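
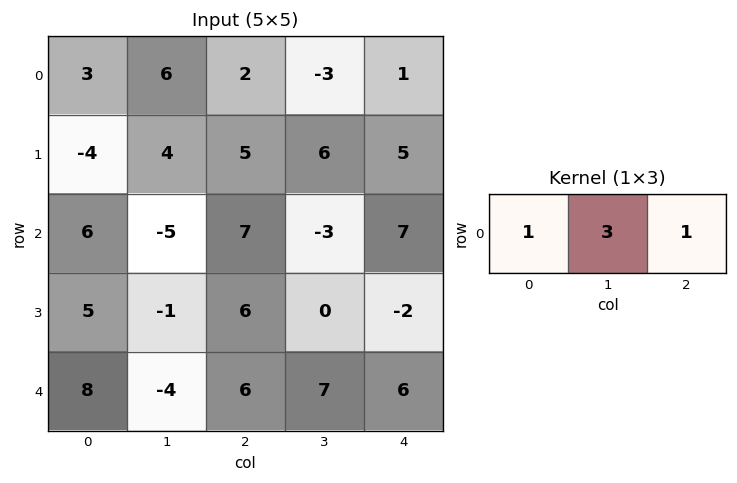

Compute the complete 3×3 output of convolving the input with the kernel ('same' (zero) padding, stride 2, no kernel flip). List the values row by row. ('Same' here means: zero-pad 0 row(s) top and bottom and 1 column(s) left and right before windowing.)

15 9 0
13 13 18
20 21 25

Output[0,0]: The receptive field on the zero-padded input at this output position is [0 3 6]. Elementwise product with the kernel and sum: 0·1 + 3·3 + 6·1.
Output[0,1]: The receptive field on the zero-padded input at this output position is [6 2 -3]. Elementwise product with the kernel and sum: 6·1 + 2·3 + -3·1.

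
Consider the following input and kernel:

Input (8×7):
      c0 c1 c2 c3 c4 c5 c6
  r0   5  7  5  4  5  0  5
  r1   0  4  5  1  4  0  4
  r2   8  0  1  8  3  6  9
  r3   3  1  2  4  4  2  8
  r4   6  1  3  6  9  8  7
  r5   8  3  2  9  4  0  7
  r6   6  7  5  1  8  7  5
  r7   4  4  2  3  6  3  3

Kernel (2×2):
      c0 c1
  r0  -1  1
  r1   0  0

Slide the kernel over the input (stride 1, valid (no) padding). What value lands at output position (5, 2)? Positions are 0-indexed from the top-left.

The receptive field on the input at this output position is [2 9 / 5 1]. Elementwise product with the kernel and sum: 2·-1 + 9·1.

7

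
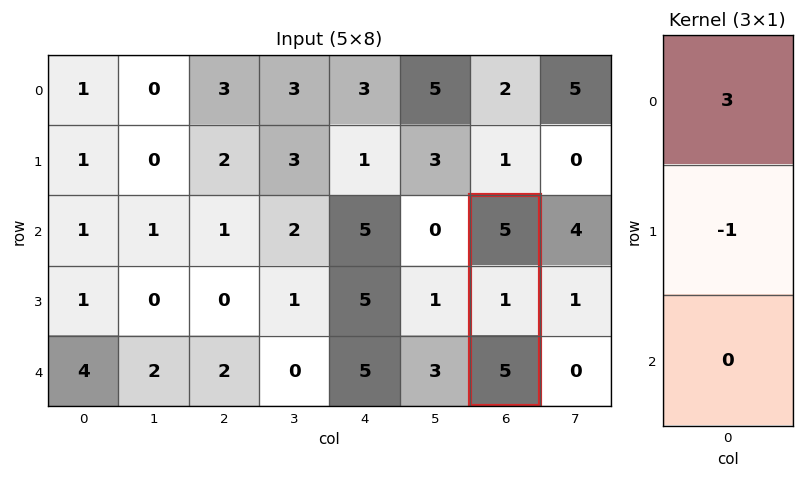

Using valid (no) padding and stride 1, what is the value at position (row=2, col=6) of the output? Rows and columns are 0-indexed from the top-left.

The receptive field on the input at this output position is [5 / 1 / 5]. Elementwise product with the kernel and sum: 5·3 + 1·-1.

14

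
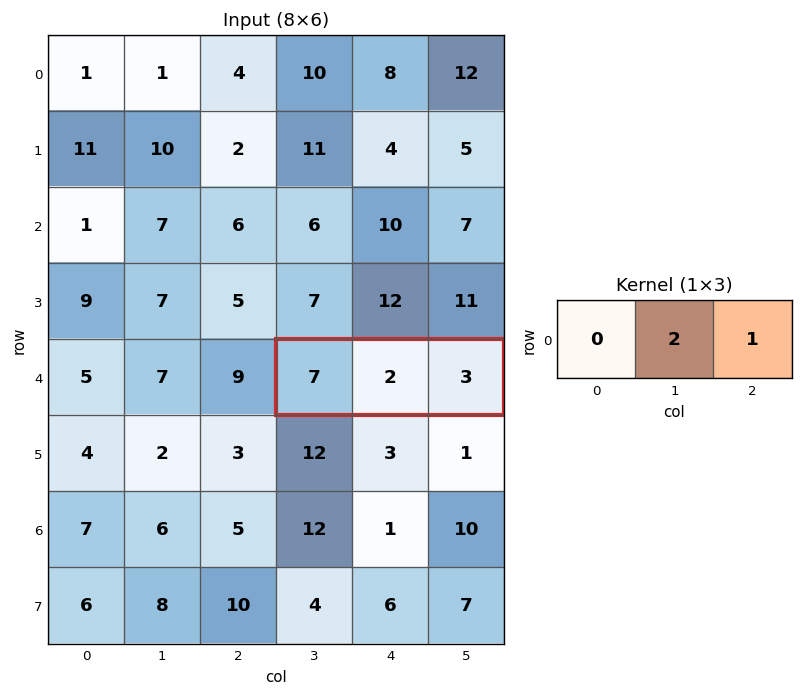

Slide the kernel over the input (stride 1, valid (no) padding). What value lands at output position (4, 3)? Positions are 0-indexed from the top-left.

7

The receptive field on the input at this output position is [7 2 3]. Elementwise product with the kernel and sum: 2·2 + 3·1.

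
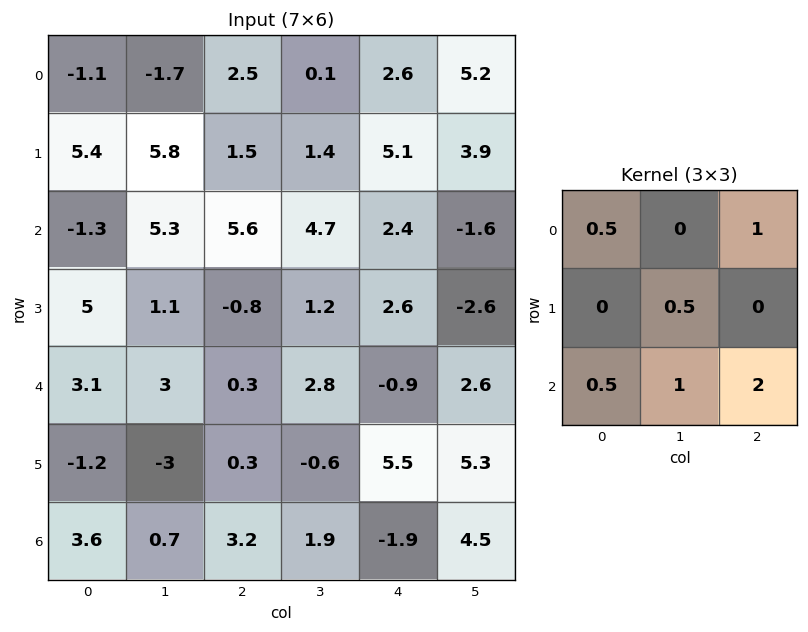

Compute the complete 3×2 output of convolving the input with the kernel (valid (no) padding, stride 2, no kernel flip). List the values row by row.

Output[0,0]: The receptive field on the input at this output position is [-1.1 -1.7 2.5 / 5.4 5.8 1.5 / -1.3 5.3 5.6]. Elementwise product with the kernel and sum: -1.1·0.5 + 2.5·1 + 5.8·0.5 + -1.3·0.5 + 5.3·1 + 5.6·2.
Output[0,1]: The receptive field on the input at this output position is [2.5 0.1 2.6 / 1.5 1.4 5.1 / 5.6 4.7 2.4]. Elementwise product with the kernel and sum: 2.5·0.5 + 2.6·1 + 1.4·0.5 + 5.6·0.5 + 4.7·1 + 2.4·2.

20.7 16.85
10.65 6.95
9.25 -1.35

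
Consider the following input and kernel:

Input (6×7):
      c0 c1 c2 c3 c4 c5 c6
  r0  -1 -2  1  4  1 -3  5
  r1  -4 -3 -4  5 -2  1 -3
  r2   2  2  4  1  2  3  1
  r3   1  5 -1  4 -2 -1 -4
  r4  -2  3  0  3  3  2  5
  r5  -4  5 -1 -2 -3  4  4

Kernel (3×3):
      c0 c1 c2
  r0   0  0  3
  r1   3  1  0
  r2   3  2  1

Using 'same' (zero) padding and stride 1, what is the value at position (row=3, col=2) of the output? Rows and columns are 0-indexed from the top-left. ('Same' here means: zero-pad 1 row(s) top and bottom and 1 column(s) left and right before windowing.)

29

The receptive field on the zero-padded input at this output position is [2 4 1 / 5 -1 4 / 3 0 3]. Elementwise product with the kernel and sum: 1·3 + 5·3 + -1·1 + 3·3 + 0·2 + 3·1.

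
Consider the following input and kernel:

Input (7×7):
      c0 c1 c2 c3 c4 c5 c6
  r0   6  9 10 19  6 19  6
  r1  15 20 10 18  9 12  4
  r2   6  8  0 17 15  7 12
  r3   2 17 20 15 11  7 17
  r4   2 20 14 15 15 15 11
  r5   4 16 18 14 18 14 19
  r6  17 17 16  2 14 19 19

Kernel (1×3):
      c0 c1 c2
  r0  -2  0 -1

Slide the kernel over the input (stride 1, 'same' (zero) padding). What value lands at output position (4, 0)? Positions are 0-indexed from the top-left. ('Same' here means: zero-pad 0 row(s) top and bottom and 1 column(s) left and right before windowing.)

The receptive field on the zero-padded input at this output position is [0 2 20]. Elementwise product with the kernel and sum: 0·-2 + 20·-1.

-20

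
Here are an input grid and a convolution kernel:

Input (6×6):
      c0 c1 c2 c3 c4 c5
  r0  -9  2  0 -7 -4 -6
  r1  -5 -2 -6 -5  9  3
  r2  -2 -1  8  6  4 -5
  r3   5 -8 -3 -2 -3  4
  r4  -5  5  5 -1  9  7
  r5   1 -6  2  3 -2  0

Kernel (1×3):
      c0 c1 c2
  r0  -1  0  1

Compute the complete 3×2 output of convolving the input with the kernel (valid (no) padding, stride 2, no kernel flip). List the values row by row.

9 -4
10 -4
10 4

Output[0,0]: The receptive field on the input at this output position is [-9 2 0]. Elementwise product with the kernel and sum: -9·-1 + 0·1.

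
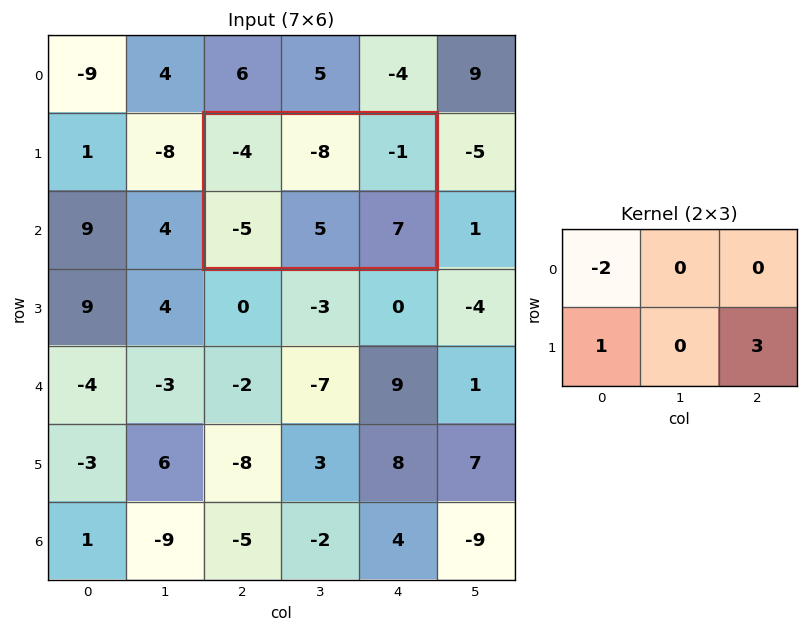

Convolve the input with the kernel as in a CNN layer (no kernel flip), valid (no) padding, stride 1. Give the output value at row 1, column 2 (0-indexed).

24

The receptive field on the input at this output position is [-4 -8 -1 / -5 5 7]. Elementwise product with the kernel and sum: -4·-2 + -5·1 + 7·3.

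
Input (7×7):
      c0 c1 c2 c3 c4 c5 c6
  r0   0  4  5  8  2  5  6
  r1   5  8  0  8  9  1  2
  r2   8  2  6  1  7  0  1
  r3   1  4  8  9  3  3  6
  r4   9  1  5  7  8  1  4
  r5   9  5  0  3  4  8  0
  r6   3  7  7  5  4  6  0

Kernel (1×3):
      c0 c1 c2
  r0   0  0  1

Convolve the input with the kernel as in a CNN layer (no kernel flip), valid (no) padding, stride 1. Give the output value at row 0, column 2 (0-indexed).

2

The receptive field on the input at this output position is [5 8 2]. Elementwise product with the kernel and sum: 2·1.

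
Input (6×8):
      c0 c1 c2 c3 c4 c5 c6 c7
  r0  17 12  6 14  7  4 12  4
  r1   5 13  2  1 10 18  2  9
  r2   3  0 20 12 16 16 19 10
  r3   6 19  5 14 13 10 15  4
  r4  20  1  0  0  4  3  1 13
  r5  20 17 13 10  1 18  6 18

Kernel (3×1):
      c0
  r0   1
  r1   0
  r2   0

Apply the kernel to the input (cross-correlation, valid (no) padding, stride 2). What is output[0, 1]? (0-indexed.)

The receptive field on the input at this output position is [6 / 2 / 20]. Elementwise product with the kernel and sum: 6·1.

6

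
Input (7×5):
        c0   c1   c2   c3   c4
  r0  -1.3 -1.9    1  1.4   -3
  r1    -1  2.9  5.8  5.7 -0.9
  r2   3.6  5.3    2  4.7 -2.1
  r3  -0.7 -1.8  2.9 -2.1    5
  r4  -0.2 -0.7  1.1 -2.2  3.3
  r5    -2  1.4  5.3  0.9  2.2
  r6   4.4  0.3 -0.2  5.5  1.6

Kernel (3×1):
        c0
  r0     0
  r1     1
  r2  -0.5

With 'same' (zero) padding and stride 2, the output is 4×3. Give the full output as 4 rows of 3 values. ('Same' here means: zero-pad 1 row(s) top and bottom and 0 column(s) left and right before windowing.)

-0.8 -1.9 -2.55
3.95 0.55 -4.6
0.8 -1.55 2.2
4.4 -0.2 1.6

Output[0,0]: The receptive field on the zero-padded input at this output position is [0 / -1.3 / -1]. Elementwise product with the kernel and sum: -1.3·1 + -1·-0.5.
Output[0,1]: The receptive field on the zero-padded input at this output position is [0 / 1 / 5.8]. Elementwise product with the kernel and sum: 1·1 + 5.8·-0.5.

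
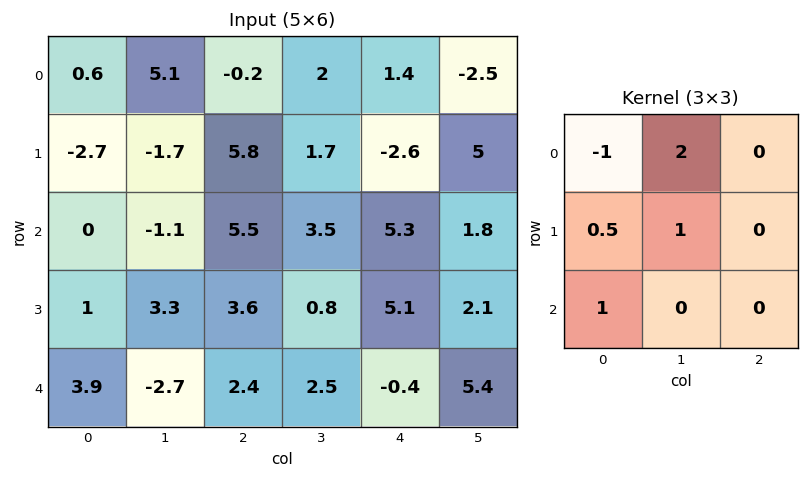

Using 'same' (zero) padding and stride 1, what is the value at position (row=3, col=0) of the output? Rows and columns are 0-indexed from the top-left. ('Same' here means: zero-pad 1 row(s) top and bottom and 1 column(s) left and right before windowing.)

1

The receptive field on the zero-padded input at this output position is [0 0 -1.1 / 0 1 3.3 / 0 3.9 -2.7]. Elementwise product with the kernel and sum: 0·-1 + 0·2 + 0·0.5 + 1·1 + 0·1.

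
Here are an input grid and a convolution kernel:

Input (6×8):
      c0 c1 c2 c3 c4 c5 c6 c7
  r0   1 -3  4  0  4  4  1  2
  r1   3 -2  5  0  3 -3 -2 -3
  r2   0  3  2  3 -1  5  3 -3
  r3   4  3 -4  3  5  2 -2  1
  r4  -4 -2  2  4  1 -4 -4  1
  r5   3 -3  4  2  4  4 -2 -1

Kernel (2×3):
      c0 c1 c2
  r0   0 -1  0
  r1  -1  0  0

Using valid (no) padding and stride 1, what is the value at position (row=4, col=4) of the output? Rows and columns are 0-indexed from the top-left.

The receptive field on the input at this output position is [1 -4 -4 / 4 4 -2]. Elementwise product with the kernel and sum: -4·-1 + 4·-1.

0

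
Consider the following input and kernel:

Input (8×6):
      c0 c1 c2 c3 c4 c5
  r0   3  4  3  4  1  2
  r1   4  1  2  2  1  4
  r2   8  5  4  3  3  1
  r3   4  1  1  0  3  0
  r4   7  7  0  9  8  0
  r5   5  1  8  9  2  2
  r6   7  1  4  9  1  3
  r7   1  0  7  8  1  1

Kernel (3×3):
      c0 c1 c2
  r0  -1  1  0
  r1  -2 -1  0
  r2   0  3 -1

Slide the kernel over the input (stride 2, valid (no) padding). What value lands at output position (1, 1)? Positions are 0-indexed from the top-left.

The receptive field on the input at this output position is [4 3 3 / 1 0 3 / 0 9 8]. Elementwise product with the kernel and sum: 4·-1 + 3·1 + 1·-2 + 0·-1 + 9·3 + 8·-1.

16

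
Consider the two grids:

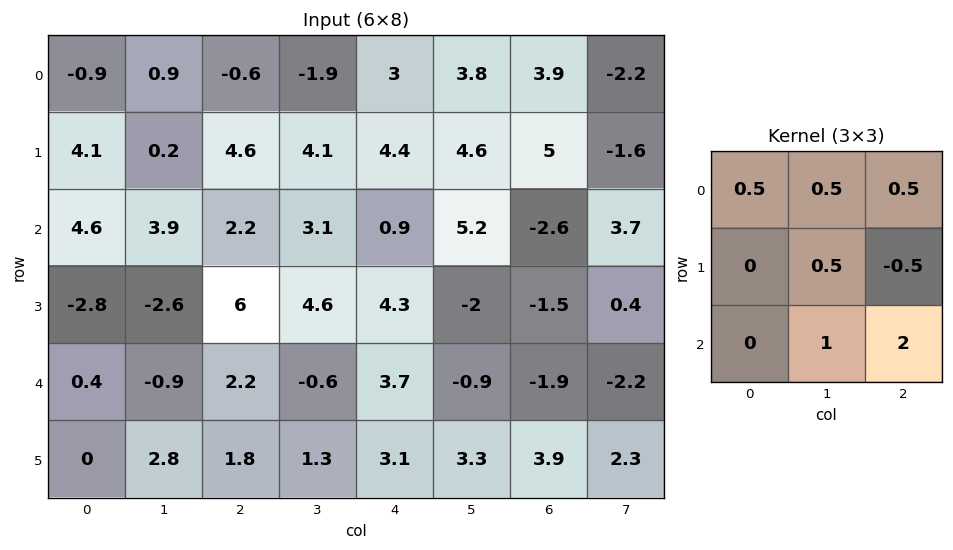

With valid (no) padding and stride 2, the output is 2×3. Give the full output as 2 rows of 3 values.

Output[0,0]: The receptive field on the input at this output position is [-0.9 0.9 -0.6 / 4.1 0.2 4.6 / 4.6 3.9 2.2]. Elementwise product with the kernel and sum: -0.9·0.5 + 0.9·0.5 + -0.6·0.5 + 0.2·0.5 + 4.6·-0.5 + 3.9·1 + 2.2·2.
Output[0,1]: The receptive field on the input at this output position is [-0.6 -1.9 3 / 4.6 4.1 4.4 / 2.2 3.1 0.9]. Elementwise product with the kernel and sum: -0.6·0.5 + -1.9·0.5 + 3·0.5 + 4.1·0.5 + 4.4·-0.5 + 3.1·1 + 0.9·2.

5.8 5 5.15
4.55 10.05 -3.2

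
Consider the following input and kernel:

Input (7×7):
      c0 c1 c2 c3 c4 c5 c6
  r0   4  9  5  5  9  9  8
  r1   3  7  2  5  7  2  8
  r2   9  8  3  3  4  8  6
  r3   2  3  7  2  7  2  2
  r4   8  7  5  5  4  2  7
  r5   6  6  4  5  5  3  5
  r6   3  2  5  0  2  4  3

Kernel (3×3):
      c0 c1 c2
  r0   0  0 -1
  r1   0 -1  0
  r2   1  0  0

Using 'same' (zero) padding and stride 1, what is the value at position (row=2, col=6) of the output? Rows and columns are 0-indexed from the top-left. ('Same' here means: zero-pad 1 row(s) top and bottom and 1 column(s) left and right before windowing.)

The receptive field on the zero-padded input at this output position is [2 8 0 / 8 6 0 / 2 2 0]. Elementwise product with the kernel and sum: 0·-1 + 6·-1 + 2·1.

-4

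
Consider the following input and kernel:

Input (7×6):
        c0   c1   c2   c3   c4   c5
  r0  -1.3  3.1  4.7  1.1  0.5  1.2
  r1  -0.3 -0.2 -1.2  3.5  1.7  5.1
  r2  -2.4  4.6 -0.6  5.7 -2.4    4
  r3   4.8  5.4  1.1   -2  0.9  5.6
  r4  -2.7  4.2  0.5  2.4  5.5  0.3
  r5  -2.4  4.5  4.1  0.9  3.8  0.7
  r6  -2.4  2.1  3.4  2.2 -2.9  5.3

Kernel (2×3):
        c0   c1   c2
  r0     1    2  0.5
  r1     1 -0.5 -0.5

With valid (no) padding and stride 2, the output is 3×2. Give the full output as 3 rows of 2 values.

7.65 3.35
8.05 11.25
-0.75 9.8

Output[0,0]: The receptive field on the input at this output position is [-1.3 3.1 4.7 / -0.3 -0.2 -1.2]. Elementwise product with the kernel and sum: -1.3·1 + 3.1·2 + 4.7·0.5 + -0.3·1 + -0.2·-0.5 + -1.2·-0.5.
Output[0,1]: The receptive field on the input at this output position is [4.7 1.1 0.5 / -1.2 3.5 1.7]. Elementwise product with the kernel and sum: 4.7·1 + 1.1·2 + 0.5·0.5 + -1.2·1 + 3.5·-0.5 + 1.7·-0.5.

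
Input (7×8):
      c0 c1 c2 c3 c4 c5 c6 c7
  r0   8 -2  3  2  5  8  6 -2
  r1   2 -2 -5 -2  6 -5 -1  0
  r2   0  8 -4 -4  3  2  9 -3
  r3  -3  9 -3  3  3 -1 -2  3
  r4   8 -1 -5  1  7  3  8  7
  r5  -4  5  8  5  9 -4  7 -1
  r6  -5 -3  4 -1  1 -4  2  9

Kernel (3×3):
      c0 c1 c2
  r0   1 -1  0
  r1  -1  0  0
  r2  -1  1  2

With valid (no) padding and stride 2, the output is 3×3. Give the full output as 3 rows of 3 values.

8 12 8
-24 23 10
23 -17 -6

Output[0,0]: The receptive field on the input at this output position is [8 -2 3 / 2 -2 -5 / 0 8 -4]. Elementwise product with the kernel and sum: 8·1 + -2·-1 + 2·-1 + 0·-1 + 8·1 + -4·2.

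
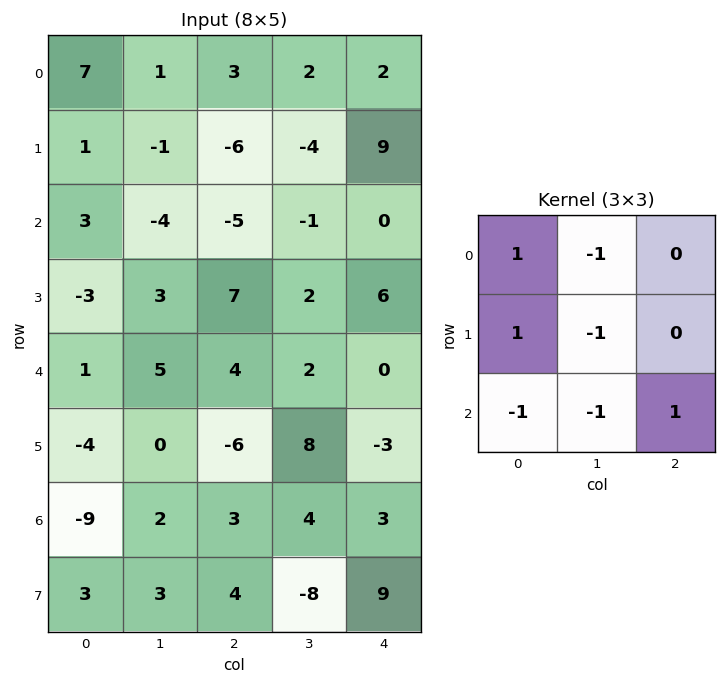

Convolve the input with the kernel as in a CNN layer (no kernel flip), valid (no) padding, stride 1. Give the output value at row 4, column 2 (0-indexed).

-16

The receptive field on the input at this output position is [4 2 0 / -6 8 -3 / 3 4 3]. Elementwise product with the kernel and sum: 4·1 + 2·-1 + -6·1 + 8·-1 + 3·-1 + 4·-1 + 3·1.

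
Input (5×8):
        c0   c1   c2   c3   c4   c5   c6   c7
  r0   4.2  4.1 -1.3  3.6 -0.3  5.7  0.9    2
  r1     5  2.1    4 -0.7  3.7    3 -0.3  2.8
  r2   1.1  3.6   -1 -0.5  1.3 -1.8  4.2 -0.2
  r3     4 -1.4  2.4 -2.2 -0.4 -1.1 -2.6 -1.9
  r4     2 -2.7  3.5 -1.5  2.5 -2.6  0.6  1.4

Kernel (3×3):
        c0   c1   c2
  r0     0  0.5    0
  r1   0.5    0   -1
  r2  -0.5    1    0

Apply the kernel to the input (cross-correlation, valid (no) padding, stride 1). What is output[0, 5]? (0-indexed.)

4.25

The receptive field on the input at this output position is [5.7 0.9 2 / 3 -0.3 2.8 / -1.8 4.2 -0.2]. Elementwise product with the kernel and sum: 0.9·0.5 + 3·0.5 + 2.8·-1 + -1.8·-0.5 + 4.2·1.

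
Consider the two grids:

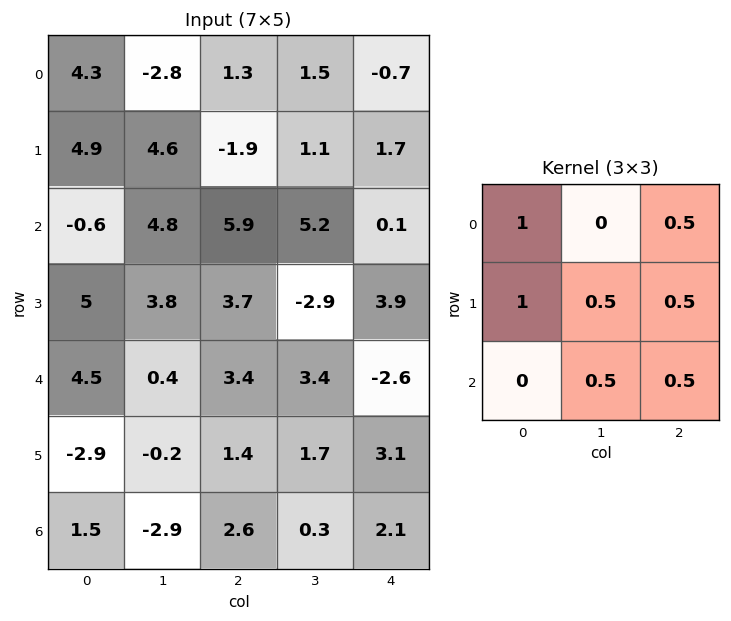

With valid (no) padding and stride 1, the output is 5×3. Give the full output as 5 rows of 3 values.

Output[0,0]: The receptive field on the input at this output position is [4.3 -2.8 1.3 / 4.9 4.6 -1.9 / -0.6 4.8 5.9]. Elementwise product with the kernel and sum: 4.3·1 + 1.3·0.5 + 4.9·1 + 4.6·0.5 + -1.9·0.5 + 4.8·0.5 + 5.9·0.5.

16.55 7.7 3.1
12.45 15.9 8
13 15 10.55
13.85 7.7 11.85
3.75 4.9 7.1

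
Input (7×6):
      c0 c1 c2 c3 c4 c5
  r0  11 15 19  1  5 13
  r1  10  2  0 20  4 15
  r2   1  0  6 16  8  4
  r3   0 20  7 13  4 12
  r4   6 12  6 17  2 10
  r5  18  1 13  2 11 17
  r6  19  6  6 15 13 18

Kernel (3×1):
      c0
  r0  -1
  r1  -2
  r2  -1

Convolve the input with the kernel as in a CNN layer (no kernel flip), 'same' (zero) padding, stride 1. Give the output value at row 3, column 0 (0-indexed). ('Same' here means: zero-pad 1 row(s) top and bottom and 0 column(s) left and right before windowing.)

The receptive field on the zero-padded input at this output position is [1 / 0 / 6]. Elementwise product with the kernel and sum: 1·-1 + 0·-2 + 6·-1.

-7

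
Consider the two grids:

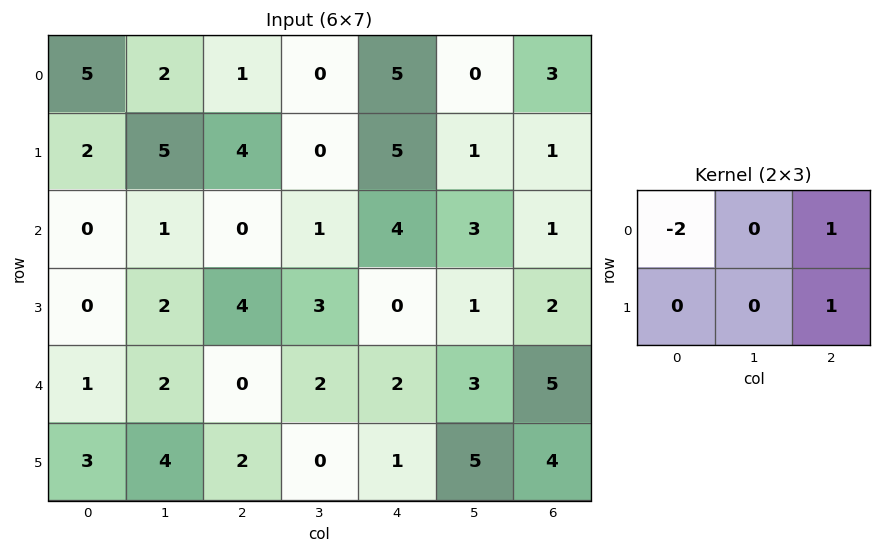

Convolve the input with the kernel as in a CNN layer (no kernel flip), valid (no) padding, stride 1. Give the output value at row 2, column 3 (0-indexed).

The receptive field on the input at this output position is [1 4 3 / 3 0 1]. Elementwise product with the kernel and sum: 1·-2 + 3·1 + 1·1.

2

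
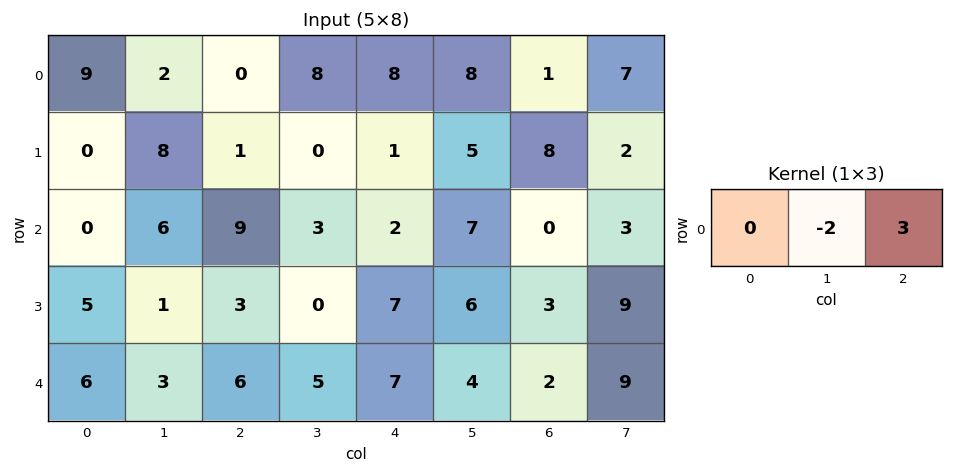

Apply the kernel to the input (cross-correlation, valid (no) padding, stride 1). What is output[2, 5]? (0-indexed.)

9

The receptive field on the input at this output position is [7 0 3]. Elementwise product with the kernel and sum: 0·-2 + 3·3.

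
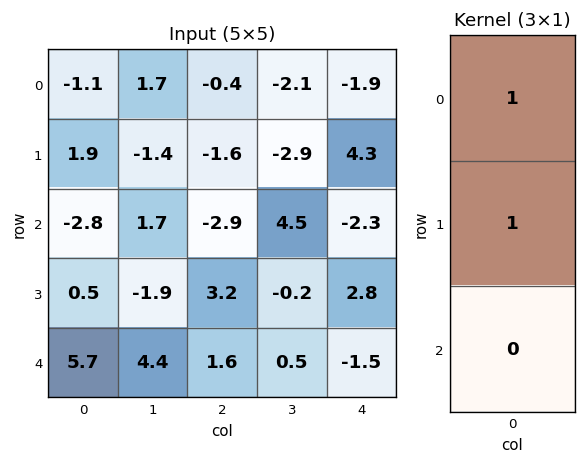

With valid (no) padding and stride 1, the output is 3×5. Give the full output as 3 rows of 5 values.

Output[0,0]: The receptive field on the input at this output position is [-1.1 / 1.9 / -2.8]. Elementwise product with the kernel and sum: -1.1·1 + 1.9·1.
Output[0,1]: The receptive field on the input at this output position is [1.7 / -1.4 / 1.7]. Elementwise product with the kernel and sum: 1.7·1 + -1.4·1.

0.8 0.3 -2 -5 2.4
-0.9 0.3 -4.5 1.6 2
-2.3 -0.2 0.3 4.3 0.5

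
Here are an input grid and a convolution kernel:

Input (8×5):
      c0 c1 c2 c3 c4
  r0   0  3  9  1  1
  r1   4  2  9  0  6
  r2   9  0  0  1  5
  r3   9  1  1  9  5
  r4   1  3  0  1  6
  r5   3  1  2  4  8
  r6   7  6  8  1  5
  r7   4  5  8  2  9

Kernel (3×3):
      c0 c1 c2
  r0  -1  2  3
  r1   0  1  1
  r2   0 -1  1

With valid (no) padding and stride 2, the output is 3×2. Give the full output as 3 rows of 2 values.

44 6
-10 36
10 36

Output[0,0]: The receptive field on the input at this output position is [0 3 9 / 4 2 9 / 9 0 0]. Elementwise product with the kernel and sum: 0·-1 + 3·2 + 9·3 + 2·1 + 9·1 + 0·-1 + 0·1.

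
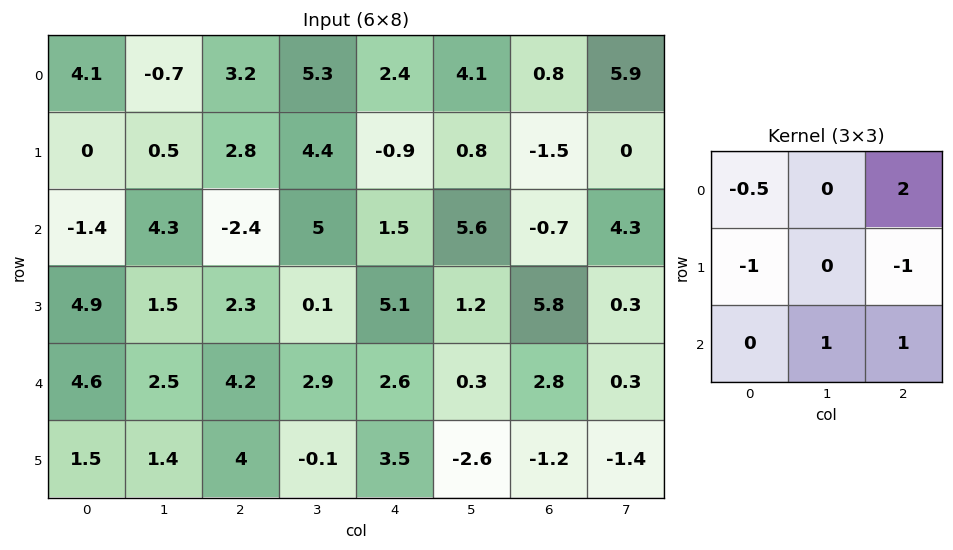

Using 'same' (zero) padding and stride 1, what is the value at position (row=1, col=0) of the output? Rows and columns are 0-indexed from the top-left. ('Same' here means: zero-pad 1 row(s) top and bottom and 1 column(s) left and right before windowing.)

1

The receptive field on the zero-padded input at this output position is [0 4.1 -0.7 / 0 0 0.5 / 0 -1.4 4.3]. Elementwise product with the kernel and sum: 0·-0.5 + -0.7·2 + 0·-1 + 0.5·-1 + -1.4·1 + 4.3·1.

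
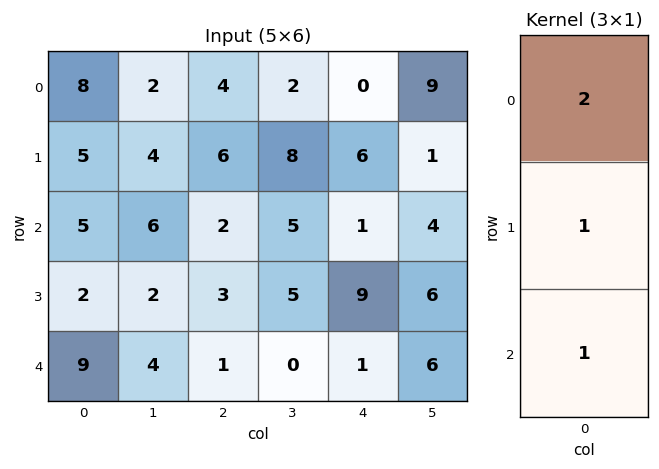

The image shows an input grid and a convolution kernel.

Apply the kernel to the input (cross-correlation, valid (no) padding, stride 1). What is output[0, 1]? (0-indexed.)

The receptive field on the input at this output position is [2 / 4 / 6]. Elementwise product with the kernel and sum: 2·2 + 4·1 + 6·1.

14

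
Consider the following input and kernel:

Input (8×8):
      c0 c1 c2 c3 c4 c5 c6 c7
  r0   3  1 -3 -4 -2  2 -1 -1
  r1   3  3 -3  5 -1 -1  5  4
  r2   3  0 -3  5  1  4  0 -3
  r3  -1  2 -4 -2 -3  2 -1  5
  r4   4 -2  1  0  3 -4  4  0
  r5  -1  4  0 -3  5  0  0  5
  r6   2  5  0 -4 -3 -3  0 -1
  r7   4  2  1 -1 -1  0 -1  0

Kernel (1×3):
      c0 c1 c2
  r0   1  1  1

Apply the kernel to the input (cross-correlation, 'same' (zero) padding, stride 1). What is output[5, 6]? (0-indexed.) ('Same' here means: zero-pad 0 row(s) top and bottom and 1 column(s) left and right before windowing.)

5

The receptive field on the zero-padded input at this output position is [0 0 5]. Elementwise product with the kernel and sum: 0·1 + 0·1 + 5·1.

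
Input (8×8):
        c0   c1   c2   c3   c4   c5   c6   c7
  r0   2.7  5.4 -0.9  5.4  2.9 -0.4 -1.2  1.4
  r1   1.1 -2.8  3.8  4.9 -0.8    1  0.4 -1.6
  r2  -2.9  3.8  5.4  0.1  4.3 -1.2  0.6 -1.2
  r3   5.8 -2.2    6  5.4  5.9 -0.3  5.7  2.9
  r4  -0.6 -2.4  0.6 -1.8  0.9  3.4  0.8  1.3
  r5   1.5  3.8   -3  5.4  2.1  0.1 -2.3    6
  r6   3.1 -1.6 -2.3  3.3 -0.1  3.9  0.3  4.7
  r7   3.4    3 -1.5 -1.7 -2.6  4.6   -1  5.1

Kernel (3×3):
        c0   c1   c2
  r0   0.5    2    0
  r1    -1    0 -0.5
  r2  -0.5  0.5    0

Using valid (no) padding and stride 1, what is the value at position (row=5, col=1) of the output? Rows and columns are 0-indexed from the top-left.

The receptive field on the input at this output position is [3.8 -3 5.4 / -1.6 -2.3 3.3 / 3 -1.5 -1.7]. Elementwise product with the kernel and sum: 3.8·0.5 + -3·2 + -1.6·-1 + 3.3·-0.5 + 3·-0.5 + -1.5·0.5.

-6.4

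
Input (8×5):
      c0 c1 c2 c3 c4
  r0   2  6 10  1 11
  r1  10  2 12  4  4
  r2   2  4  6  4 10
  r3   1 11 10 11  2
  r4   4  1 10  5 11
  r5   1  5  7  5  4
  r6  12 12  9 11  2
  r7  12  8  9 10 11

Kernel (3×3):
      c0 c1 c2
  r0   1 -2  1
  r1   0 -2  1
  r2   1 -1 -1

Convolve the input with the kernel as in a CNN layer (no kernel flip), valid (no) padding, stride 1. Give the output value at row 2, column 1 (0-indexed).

The receptive field on the input at this output position is [4 6 4 / 11 10 11 / 1 10 5]. Elementwise product with the kernel and sum: 4·1 + 6·-2 + 4·1 + 10·-2 + 11·1 + 1·1 + 10·-1 + 5·-1.

-27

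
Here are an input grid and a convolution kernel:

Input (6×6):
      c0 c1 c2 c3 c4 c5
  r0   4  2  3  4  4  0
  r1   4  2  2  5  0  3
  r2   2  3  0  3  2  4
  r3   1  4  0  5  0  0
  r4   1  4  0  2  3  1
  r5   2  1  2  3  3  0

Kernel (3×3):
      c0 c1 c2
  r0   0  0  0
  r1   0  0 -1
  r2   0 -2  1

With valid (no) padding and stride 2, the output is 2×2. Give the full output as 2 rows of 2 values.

Output[0,0]: The receptive field on the input at this output position is [4 2 3 / 4 2 2 / 2 3 0]. Elementwise product with the kernel and sum: 2·-1 + 3·-2 + 0·1.

-8 -4
-8 -1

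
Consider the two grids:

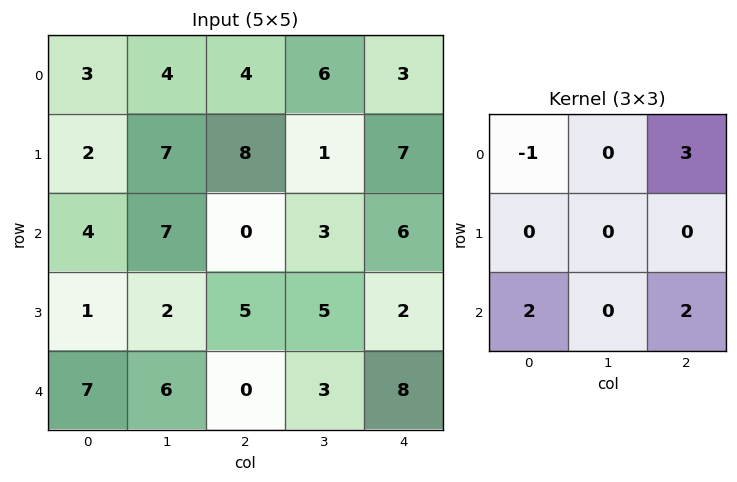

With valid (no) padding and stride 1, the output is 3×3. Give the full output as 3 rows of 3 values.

Output[0,0]: The receptive field on the input at this output position is [3 4 4 / 2 7 8 / 4 7 0]. Elementwise product with the kernel and sum: 3·-1 + 4·3 + 4·2 + 0·2.
Output[0,1]: The receptive field on the input at this output position is [4 4 6 / 7 8 1 / 7 0 3]. Elementwise product with the kernel and sum: 4·-1 + 6·3 + 7·2 + 3·2.

17 34 17
34 10 27
10 20 34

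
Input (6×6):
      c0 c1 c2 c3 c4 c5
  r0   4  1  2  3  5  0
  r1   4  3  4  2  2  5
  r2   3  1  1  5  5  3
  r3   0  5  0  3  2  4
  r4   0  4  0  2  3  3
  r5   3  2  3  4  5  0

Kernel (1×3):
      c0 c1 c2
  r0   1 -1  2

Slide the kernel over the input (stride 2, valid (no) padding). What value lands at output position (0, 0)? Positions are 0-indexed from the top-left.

7

The receptive field on the input at this output position is [4 1 2]. Elementwise product with the kernel and sum: 4·1 + 1·-1 + 2·2.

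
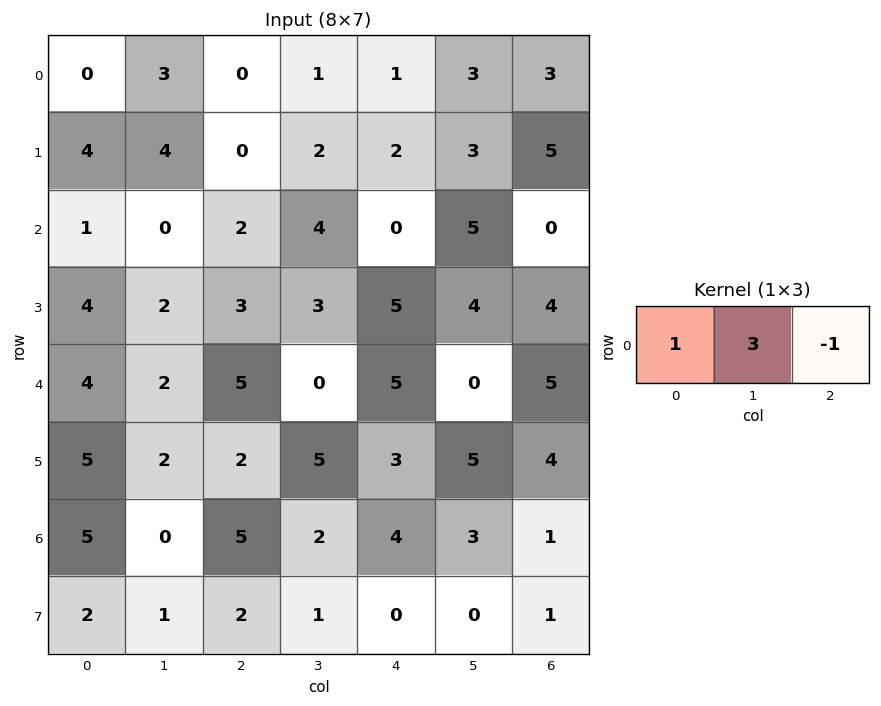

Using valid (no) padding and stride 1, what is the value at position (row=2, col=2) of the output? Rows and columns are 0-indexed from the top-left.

The receptive field on the input at this output position is [2 4 0]. Elementwise product with the kernel and sum: 2·1 + 4·3 + 0·-1.

14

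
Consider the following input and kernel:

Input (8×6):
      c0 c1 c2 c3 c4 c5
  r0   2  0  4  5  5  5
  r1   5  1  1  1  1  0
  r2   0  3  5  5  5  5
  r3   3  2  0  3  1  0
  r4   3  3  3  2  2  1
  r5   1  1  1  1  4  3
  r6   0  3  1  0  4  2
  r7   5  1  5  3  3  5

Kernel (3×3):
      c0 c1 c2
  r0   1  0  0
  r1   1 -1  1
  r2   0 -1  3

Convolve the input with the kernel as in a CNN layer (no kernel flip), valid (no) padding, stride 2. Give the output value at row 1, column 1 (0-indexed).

7

The receptive field on the input at this output position is [5 5 5 / 0 3 1 / 3 2 2]. Elementwise product with the kernel and sum: 5·1 + 0·1 + 3·-1 + 1·1 + 2·-1 + 2·3.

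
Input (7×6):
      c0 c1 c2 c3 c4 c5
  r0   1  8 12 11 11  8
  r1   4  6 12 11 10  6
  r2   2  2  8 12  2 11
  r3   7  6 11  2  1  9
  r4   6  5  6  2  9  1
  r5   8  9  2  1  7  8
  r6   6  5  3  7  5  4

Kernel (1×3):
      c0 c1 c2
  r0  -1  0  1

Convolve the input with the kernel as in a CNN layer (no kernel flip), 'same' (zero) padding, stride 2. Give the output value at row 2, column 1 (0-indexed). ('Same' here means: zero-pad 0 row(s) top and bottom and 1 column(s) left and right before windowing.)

-3

The receptive field on the zero-padded input at this output position is [5 6 2]. Elementwise product with the kernel and sum: 5·-1 + 2·1.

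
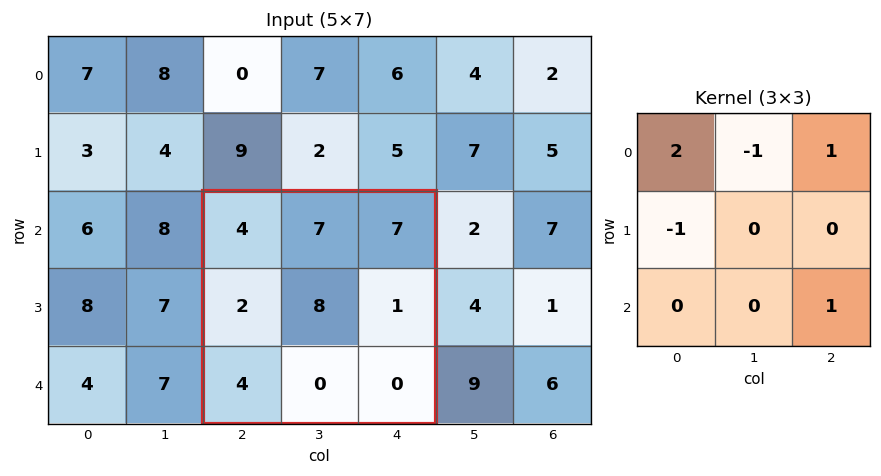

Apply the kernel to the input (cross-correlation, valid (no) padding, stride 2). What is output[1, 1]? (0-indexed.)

6

The receptive field on the input at this output position is [4 7 7 / 2 8 1 / 4 0 0]. Elementwise product with the kernel and sum: 4·2 + 7·-1 + 7·1 + 2·-1 + 0·1.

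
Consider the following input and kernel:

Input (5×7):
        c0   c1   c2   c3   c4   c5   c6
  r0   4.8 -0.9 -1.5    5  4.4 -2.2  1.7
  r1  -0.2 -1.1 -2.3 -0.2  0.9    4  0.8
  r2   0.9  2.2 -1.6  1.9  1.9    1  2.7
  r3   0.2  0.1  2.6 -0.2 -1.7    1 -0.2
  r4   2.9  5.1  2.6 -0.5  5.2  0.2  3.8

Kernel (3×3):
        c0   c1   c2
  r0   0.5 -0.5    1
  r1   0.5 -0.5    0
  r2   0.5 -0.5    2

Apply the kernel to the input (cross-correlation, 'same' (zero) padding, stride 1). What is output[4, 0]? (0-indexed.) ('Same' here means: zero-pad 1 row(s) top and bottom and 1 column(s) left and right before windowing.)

The receptive field on the zero-padded input at this output position is [0 0.2 0.1 / 0 2.9 5.1 / 0 0 0]. Elementwise product with the kernel and sum: 0·0.5 + 0.2·-0.5 + 0.1·1 + 0·0.5 + 2.9·-0.5 + 0·0.5 + 0·-0.5 + 0·2.

-1.45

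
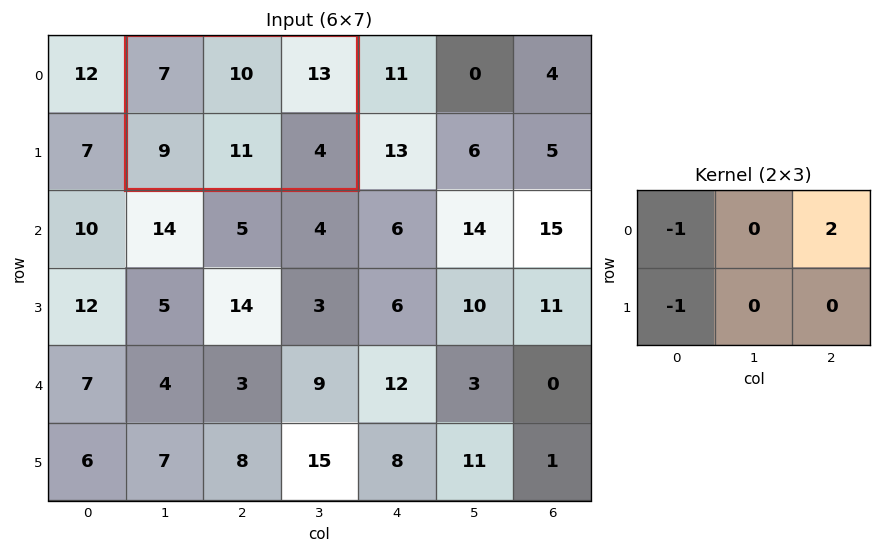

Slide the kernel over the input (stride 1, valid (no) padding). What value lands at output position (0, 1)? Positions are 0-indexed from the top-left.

10

The receptive field on the input at this output position is [7 10 13 / 9 11 4]. Elementwise product with the kernel and sum: 7·-1 + 13·2 + 9·-1.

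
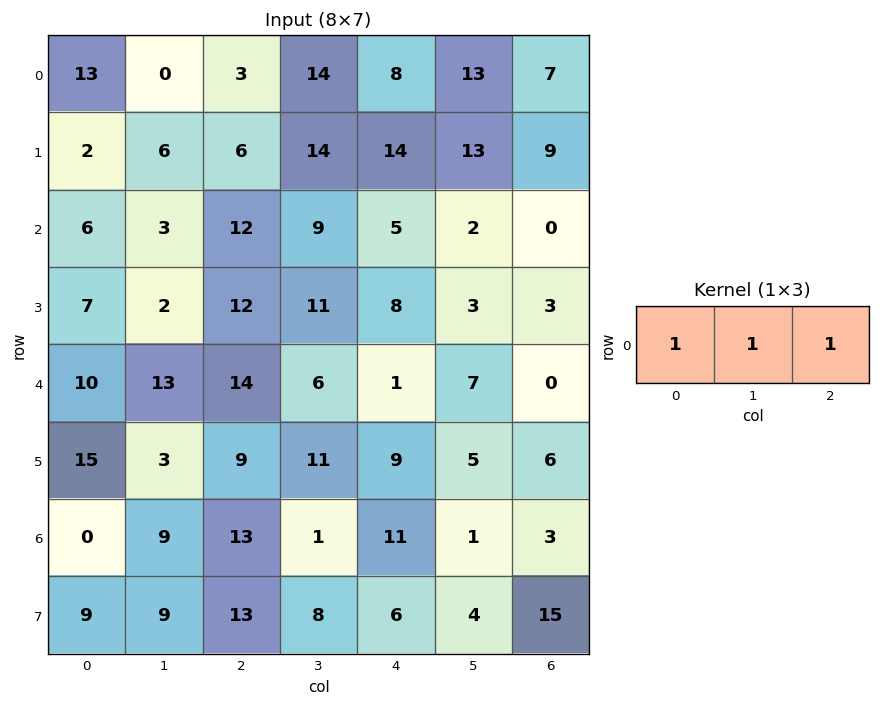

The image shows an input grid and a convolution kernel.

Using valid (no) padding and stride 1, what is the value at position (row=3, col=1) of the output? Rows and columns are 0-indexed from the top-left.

The receptive field on the input at this output position is [2 12 11]. Elementwise product with the kernel and sum: 2·1 + 12·1 + 11·1.

25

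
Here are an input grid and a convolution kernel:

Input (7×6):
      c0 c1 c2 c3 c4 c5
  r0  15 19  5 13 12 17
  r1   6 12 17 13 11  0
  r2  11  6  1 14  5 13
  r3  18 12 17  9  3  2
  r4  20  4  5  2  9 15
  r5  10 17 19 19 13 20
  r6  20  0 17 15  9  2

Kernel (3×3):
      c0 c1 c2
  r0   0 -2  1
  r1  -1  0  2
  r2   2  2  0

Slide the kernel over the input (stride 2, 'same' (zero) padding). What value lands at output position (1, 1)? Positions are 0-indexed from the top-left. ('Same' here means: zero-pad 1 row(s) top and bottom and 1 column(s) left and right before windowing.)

The receptive field on the zero-padded input at this output position is [12 17 13 / 6 1 14 / 12 17 9]. Elementwise product with the kernel and sum: 17·-2 + 13·1 + 6·-1 + 14·2 + 12·2 + 17·2.

59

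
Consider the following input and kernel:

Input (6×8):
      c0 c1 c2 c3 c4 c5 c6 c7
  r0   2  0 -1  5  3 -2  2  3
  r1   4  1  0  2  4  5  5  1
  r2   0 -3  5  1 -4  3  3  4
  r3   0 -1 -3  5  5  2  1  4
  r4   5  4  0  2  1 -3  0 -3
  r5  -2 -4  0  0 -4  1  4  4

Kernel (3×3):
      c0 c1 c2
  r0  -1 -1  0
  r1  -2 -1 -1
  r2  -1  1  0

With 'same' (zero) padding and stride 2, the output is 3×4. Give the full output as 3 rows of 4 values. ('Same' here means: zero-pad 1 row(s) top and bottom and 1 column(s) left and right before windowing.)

2 -5 -9 -1
-1 -3 -7 -24
-11 -2 -16 9

Output[0,0]: The receptive field on the zero-padded input at this output position is [0 0 0 / 0 2 0 / 0 4 1]. Elementwise product with the kernel and sum: 0·-1 + 0·-1 + 0·-2 + 2·-1 + 0·-1 + 0·-1 + 4·1.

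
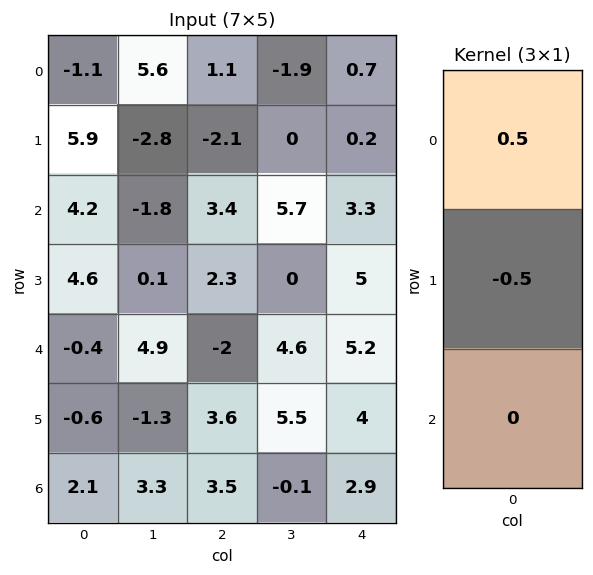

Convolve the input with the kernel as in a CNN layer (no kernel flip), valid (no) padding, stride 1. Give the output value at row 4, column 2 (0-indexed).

The receptive field on the input at this output position is [-2 / 3.6 / 3.5]. Elementwise product with the kernel and sum: -2·0.5 + 3.6·-0.5.

-2.8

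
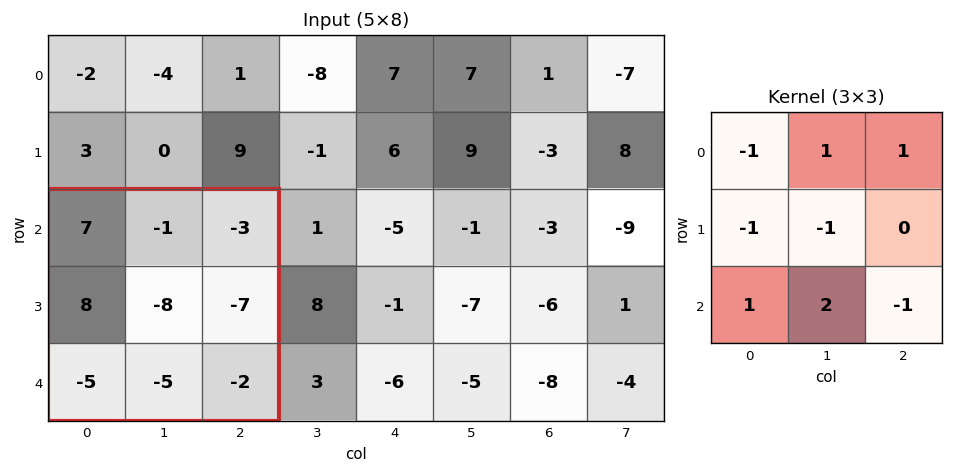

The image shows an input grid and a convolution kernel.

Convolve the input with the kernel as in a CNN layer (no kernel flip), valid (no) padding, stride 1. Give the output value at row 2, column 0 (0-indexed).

The receptive field on the input at this output position is [7 -1 -3 / 8 -8 -7 / -5 -5 -2]. Elementwise product with the kernel and sum: 7·-1 + -1·1 + -3·1 + 8·-1 + -8·-1 + -5·1 + -5·2 + -2·-1.

-24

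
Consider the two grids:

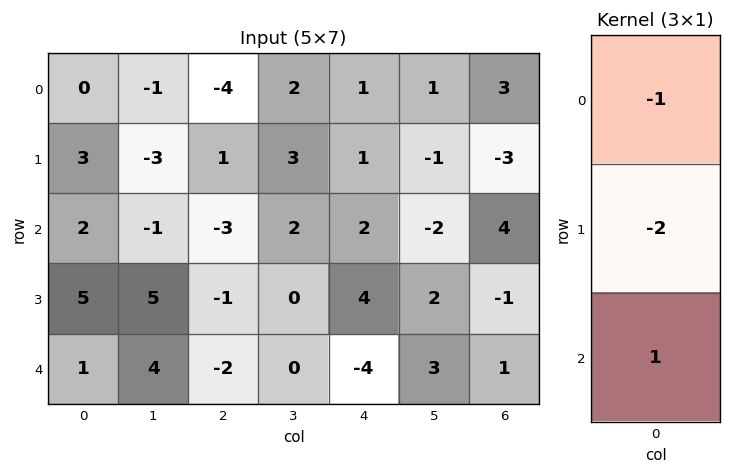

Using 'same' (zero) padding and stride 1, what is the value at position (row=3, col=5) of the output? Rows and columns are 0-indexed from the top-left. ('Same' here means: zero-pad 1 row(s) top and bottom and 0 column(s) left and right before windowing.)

1

The receptive field on the zero-padded input at this output position is [-2 / 2 / 3]. Elementwise product with the kernel and sum: -2·-1 + 2·-2 + 3·1.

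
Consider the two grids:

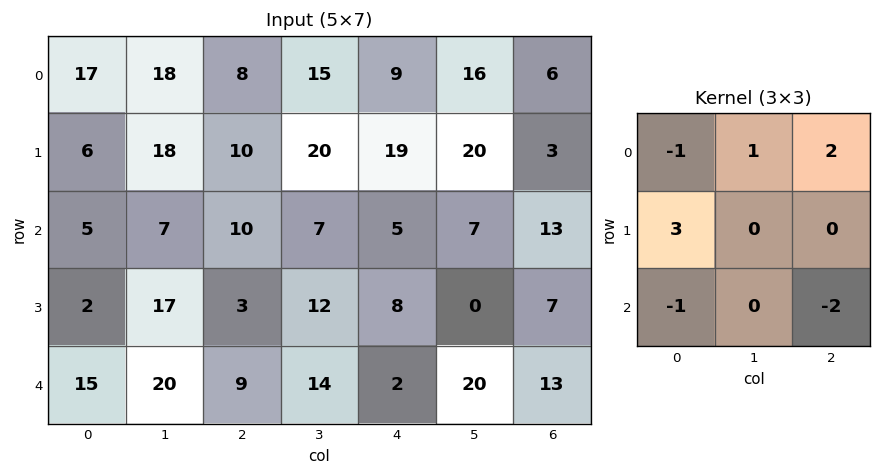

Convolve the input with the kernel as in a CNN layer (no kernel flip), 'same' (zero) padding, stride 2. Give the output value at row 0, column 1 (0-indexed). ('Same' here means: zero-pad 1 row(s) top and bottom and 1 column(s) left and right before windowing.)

-4

The receptive field on the zero-padded input at this output position is [0 0 0 / 18 8 15 / 18 10 20]. Elementwise product with the kernel and sum: 0·-1 + 0·1 + 0·2 + 18·3 + 18·-1 + 20·-2.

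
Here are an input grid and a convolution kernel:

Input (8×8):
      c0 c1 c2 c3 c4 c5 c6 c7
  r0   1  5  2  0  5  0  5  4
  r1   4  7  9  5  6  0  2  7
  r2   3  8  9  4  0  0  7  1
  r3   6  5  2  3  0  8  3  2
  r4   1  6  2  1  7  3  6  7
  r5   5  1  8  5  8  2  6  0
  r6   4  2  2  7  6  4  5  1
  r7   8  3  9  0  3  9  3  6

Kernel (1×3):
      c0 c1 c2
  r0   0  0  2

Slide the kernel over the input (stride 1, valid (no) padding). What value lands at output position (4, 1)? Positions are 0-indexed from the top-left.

The receptive field on the input at this output position is [6 2 1]. Elementwise product with the kernel and sum: 1·2.

2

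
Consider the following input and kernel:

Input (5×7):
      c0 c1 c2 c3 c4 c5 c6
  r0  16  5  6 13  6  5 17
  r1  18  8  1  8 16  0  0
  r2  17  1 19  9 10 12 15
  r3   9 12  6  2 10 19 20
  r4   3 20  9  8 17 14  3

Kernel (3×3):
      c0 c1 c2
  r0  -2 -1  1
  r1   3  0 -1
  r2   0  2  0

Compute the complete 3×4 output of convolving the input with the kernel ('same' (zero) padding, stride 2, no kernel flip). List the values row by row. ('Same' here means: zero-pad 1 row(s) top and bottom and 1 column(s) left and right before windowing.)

Output[0,0]: The receptive field on the zero-padded input at this output position is [0 0 0 / 0 16 5 / 0 18 8]. Elementwise product with the kernel and sum: 0·-2 + 0·-1 + 0·1 + 0·3 + 5·-1 + 18·2.
Output[0,1]: The receptive field on the zero-padded input at this output position is [0 0 0 / 5 6 13 / 8 1 8]. Elementwise product with the kernel and sum: 0·-2 + 0·-1 + 0·1 + 5·3 + 13·-1 + 1·2.

31 4 66 15
7 -3 3 76
-17 24 15 -16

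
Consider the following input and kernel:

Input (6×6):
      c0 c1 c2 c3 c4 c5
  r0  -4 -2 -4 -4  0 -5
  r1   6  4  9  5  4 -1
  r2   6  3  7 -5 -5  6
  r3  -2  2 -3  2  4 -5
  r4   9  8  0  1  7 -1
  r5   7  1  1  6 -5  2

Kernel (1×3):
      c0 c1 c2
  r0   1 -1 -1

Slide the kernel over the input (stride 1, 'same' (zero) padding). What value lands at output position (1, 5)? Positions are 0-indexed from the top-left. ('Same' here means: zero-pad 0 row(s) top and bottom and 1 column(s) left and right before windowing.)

5

The receptive field on the zero-padded input at this output position is [4 -1 0]. Elementwise product with the kernel and sum: 4·1 + -1·-1 + 0·-1.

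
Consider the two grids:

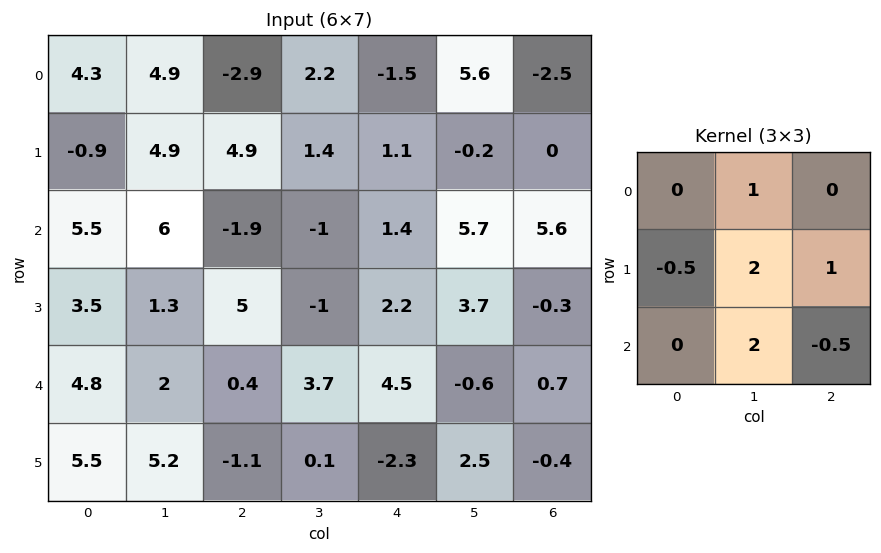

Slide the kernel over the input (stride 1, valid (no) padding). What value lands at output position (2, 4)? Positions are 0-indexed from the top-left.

10.15

The receptive field on the input at this output position is [1.4 5.7 5.6 / 2.2 3.7 -0.3 / 4.5 -0.6 0.7]. Elementwise product with the kernel and sum: 5.7·1 + 2.2·-0.5 + 3.7·2 + -0.3·1 + -0.6·2 + 0.7·-0.5.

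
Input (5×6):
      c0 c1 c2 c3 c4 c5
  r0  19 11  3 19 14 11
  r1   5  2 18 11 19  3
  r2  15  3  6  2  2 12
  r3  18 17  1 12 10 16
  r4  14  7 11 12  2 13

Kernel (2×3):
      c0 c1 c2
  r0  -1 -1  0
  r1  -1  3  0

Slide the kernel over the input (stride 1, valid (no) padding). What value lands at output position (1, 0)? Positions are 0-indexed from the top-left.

-13

The receptive field on the input at this output position is [5 2 18 / 15 3 6]. Elementwise product with the kernel and sum: 5·-1 + 2·-1 + 15·-1 + 3·3.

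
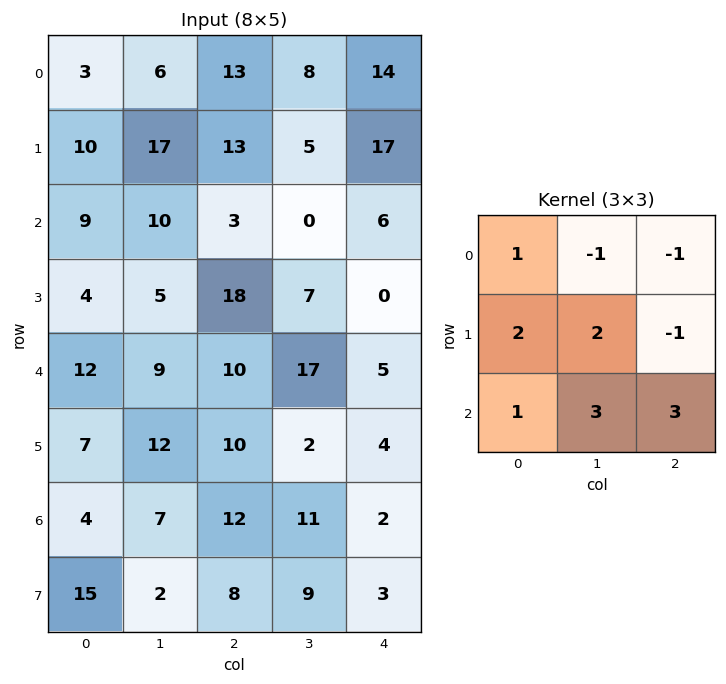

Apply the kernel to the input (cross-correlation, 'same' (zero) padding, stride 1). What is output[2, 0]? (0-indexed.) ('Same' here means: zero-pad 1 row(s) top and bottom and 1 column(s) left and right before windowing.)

The receptive field on the zero-padded input at this output position is [0 10 17 / 0 9 10 / 0 4 5]. Elementwise product with the kernel and sum: 0·1 + 10·-1 + 17·-1 + 0·2 + 9·2 + 10·-1 + 0·1 + 4·3 + 5·3.

8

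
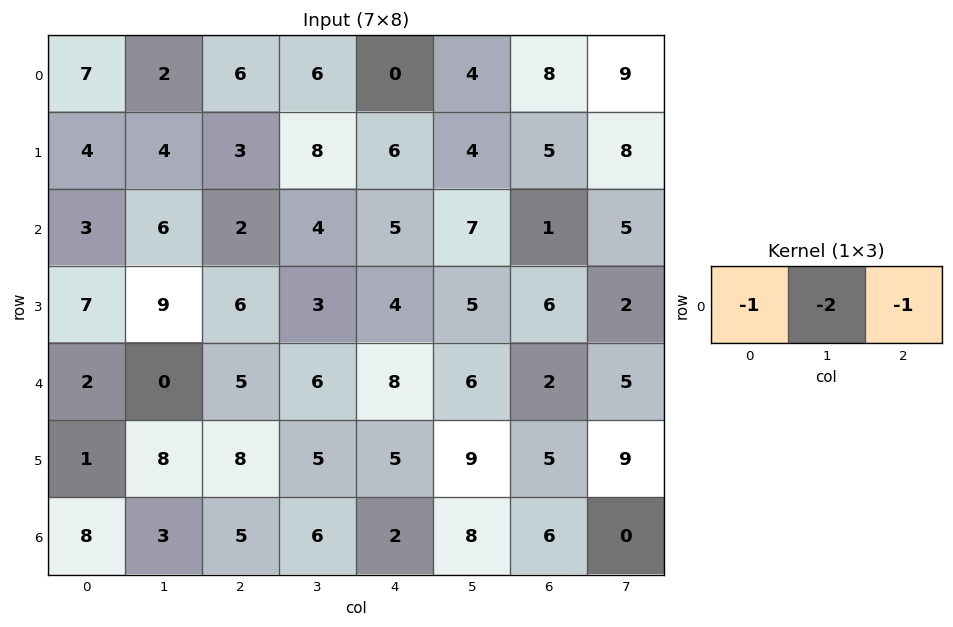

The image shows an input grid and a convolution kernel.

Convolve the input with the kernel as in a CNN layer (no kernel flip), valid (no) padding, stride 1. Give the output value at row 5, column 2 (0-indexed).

The receptive field on the input at this output position is [8 5 5]. Elementwise product with the kernel and sum: 8·-1 + 5·-2 + 5·-1.

-23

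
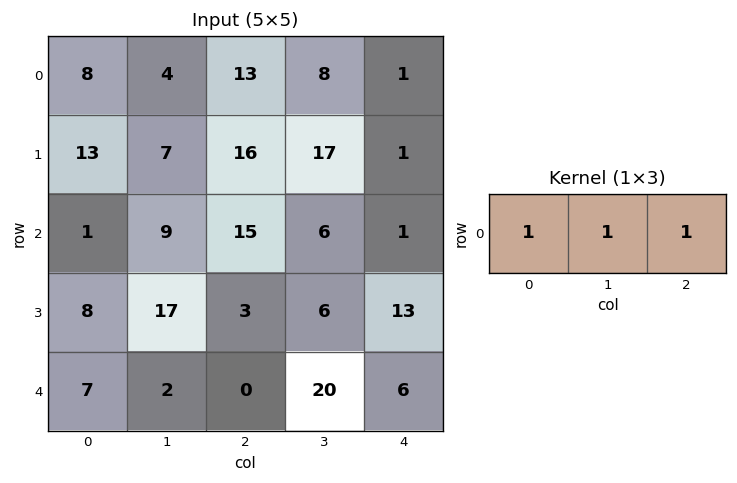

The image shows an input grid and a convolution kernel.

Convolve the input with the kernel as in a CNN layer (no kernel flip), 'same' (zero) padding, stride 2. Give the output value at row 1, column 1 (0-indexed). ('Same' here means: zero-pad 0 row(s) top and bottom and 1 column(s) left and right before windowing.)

30

The receptive field on the zero-padded input at this output position is [9 15 6]. Elementwise product with the kernel and sum: 9·1 + 15·1 + 6·1.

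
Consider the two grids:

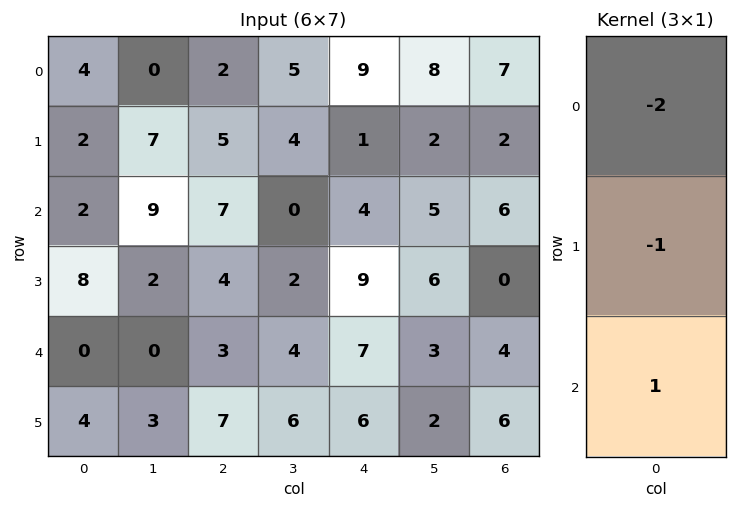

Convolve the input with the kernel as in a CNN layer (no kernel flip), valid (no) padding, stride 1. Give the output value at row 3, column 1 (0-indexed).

-1

The receptive field on the input at this output position is [2 / 0 / 3]. Elementwise product with the kernel and sum: 2·-2 + 0·-1 + 3·1.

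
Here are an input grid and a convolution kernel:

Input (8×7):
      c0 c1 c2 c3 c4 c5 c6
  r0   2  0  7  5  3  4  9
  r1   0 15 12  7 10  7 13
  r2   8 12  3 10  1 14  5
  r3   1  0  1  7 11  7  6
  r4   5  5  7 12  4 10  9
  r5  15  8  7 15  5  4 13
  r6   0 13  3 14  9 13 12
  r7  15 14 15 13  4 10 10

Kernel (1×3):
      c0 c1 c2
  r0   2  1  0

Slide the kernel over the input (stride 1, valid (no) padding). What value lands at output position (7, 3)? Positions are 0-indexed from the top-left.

The receptive field on the input at this output position is [13 4 10]. Elementwise product with the kernel and sum: 13·2 + 4·1.

30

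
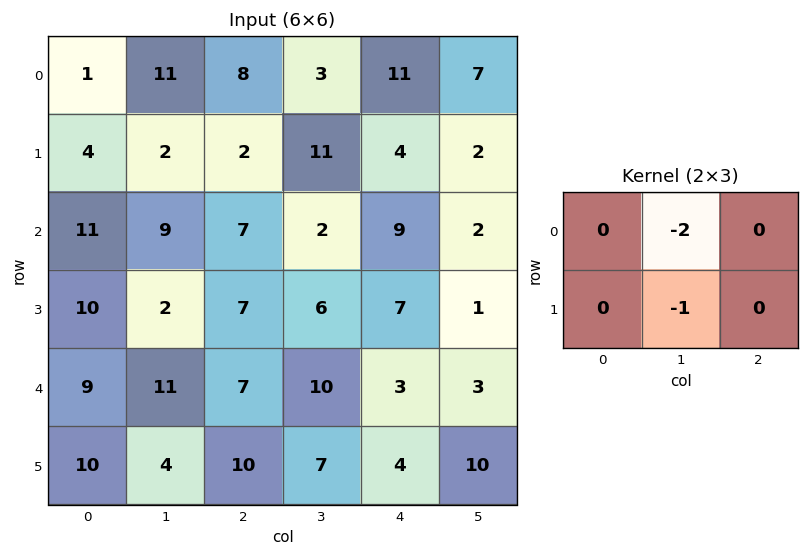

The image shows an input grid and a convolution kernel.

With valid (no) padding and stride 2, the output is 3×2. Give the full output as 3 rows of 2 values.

Output[0,0]: The receptive field on the input at this output position is [1 11 8 / 4 2 2]. Elementwise product with the kernel and sum: 11·-2 + 2·-1.
Output[0,1]: The receptive field on the input at this output position is [8 3 11 / 2 11 4]. Elementwise product with the kernel and sum: 3·-2 + 11·-1.

-24 -17
-20 -10
-26 -27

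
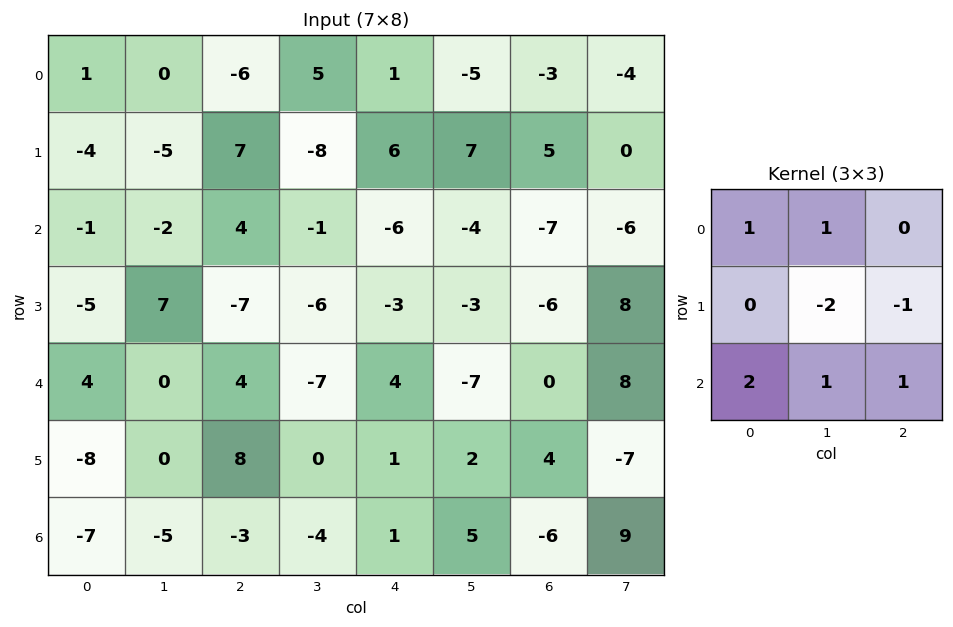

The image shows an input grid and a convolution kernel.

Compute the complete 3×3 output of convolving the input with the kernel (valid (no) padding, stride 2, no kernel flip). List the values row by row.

4 10 -46
2 23 3
-26 -13 -10

Output[0,0]: The receptive field on the input at this output position is [1 0 -6 / -4 -5 7 / -1 -2 4]. Elementwise product with the kernel and sum: 1·1 + 0·1 + -5·-2 + 7·-1 + -1·2 + -2·1 + 4·1.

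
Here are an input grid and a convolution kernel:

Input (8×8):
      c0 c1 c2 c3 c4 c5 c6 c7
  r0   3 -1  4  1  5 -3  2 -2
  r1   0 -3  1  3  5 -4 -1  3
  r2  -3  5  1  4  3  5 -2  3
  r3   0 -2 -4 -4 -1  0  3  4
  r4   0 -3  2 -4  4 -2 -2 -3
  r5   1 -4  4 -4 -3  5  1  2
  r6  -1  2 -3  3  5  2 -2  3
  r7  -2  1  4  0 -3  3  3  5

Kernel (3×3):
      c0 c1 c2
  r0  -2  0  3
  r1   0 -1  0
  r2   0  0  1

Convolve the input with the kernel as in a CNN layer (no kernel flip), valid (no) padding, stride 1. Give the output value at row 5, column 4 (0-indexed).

10

The receptive field on the input at this output position is [-3 5 1 / 5 2 -2 / -3 3 3]. Elementwise product with the kernel and sum: -3·-2 + 1·3 + 2·-1 + 3·1.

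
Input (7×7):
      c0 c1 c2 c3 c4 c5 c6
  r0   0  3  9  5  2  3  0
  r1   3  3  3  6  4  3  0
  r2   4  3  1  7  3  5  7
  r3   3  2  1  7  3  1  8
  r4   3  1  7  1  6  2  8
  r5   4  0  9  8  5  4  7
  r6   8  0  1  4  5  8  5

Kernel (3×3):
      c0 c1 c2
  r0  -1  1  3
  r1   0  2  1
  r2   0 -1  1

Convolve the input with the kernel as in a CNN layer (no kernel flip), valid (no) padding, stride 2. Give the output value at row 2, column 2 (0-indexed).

The receptive field on the input at this output position is [6 2 8 / 5 4 7 / 5 8 5]. Elementwise product with the kernel and sum: 6·-1 + 2·1 + 8·3 + 4·2 + 7·1 + 8·-1 + 5·1.

32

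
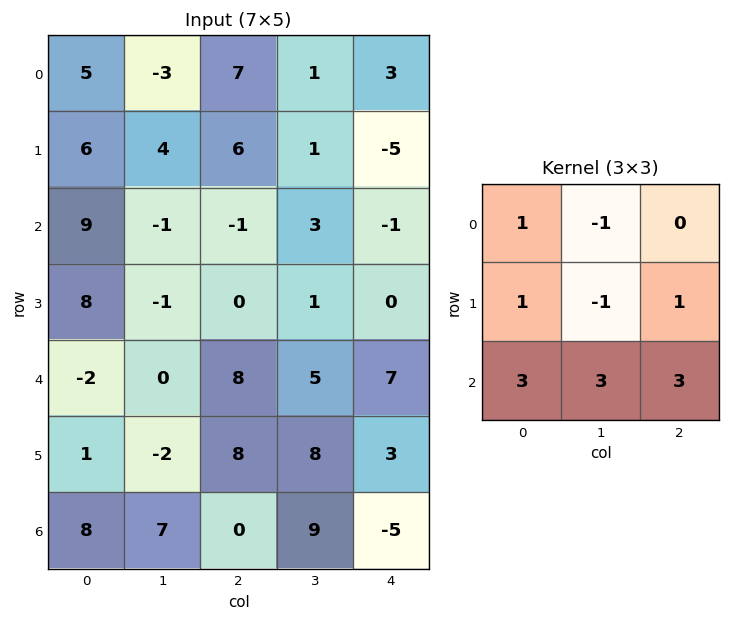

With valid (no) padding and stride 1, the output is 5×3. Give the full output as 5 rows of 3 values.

Output[0,0]: The receptive field on the input at this output position is [5 -3 7 / 6 4 6 / 9 -1 -1]. Elementwise product with the kernel and sum: 5·1 + -3·-1 + 6·1 + 4·-1 + 6·1 + 9·3 + -1·3 + -1·3.
Output[0,1]: The receptive field on the input at this output position is [-3 7 1 / 4 6 1 / -1 -1 3]. Elementwise product with the kernel and sum: -3·1 + 7·-1 + 4·1 + 6·-1 + 1·1 + -1·3 + -1·3 + 3·3.

37 -8 9
32 1 3
37 39 55
36 38 66
54 38 18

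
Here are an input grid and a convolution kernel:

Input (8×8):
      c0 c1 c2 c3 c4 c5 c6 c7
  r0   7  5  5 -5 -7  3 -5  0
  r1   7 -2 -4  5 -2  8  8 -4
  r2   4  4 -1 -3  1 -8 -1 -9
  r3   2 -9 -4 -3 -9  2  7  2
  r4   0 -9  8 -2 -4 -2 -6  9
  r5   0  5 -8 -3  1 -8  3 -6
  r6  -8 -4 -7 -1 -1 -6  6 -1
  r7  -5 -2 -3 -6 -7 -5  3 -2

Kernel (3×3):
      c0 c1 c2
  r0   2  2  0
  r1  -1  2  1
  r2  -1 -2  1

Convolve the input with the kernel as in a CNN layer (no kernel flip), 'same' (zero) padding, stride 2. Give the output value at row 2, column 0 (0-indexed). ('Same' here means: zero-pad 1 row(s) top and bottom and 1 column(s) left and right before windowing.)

0

The receptive field on the zero-padded input at this output position is [0 2 -9 / 0 0 -9 / 0 0 5]. Elementwise product with the kernel and sum: 0·2 + 2·2 + 0·-1 + 0·2 + -9·1 + 0·-1 + 0·-2 + 5·1.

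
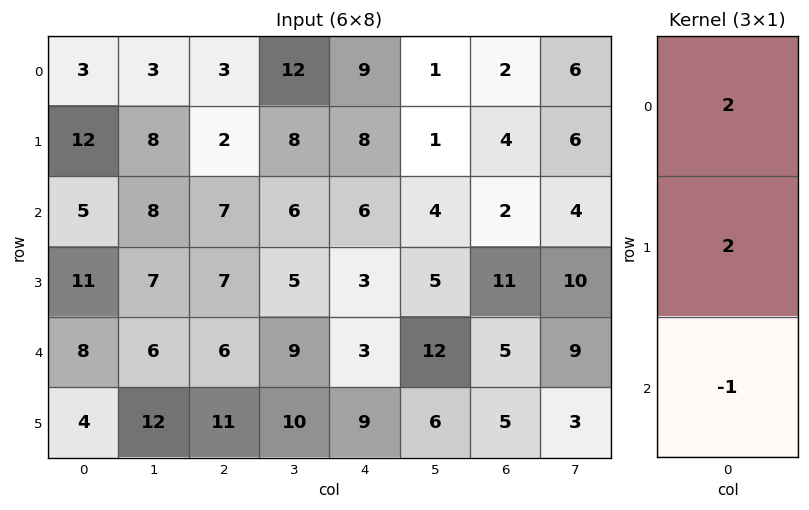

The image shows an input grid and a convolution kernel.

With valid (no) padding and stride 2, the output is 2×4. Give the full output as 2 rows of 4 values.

Output[0,0]: The receptive field on the input at this output position is [3 / 12 / 5]. Elementwise product with the kernel and sum: 3·2 + 12·2 + 5·-1.

25 3 28 10
24 22 15 21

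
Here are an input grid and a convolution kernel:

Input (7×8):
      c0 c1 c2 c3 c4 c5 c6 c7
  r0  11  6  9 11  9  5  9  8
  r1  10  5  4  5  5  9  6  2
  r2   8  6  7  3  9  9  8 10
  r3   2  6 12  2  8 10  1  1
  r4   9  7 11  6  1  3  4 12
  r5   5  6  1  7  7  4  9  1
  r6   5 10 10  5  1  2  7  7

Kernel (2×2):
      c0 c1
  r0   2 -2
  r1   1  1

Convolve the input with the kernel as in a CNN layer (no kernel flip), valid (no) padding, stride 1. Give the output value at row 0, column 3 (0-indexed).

14

The receptive field on the input at this output position is [11 9 / 5 5]. Elementwise product with the kernel and sum: 11·2 + 9·-2 + 5·1 + 5·1.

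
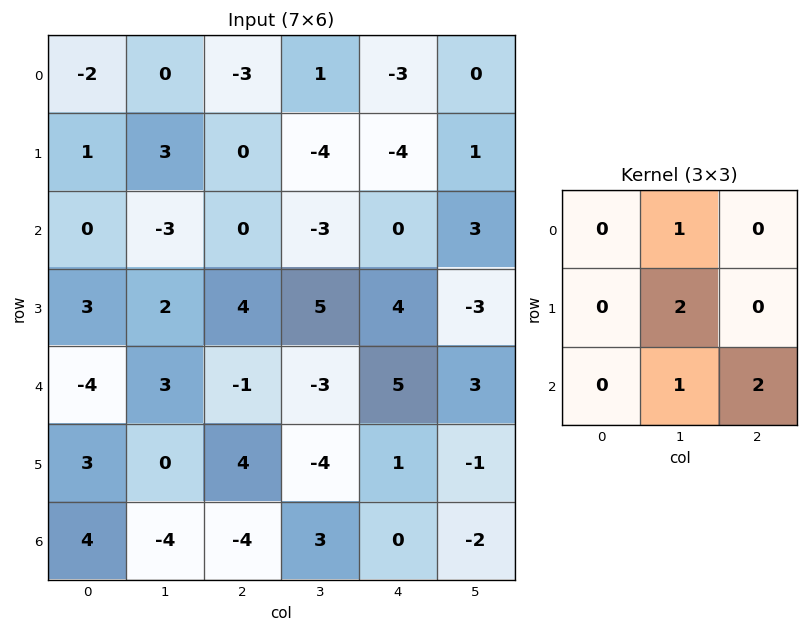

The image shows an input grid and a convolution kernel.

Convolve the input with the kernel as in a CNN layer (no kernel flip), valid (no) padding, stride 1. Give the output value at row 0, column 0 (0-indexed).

The receptive field on the input at this output position is [-2 0 -3 / 1 3 0 / 0 -3 0]. Elementwise product with the kernel and sum: 0·1 + 3·2 + -3·1 + 0·2.

3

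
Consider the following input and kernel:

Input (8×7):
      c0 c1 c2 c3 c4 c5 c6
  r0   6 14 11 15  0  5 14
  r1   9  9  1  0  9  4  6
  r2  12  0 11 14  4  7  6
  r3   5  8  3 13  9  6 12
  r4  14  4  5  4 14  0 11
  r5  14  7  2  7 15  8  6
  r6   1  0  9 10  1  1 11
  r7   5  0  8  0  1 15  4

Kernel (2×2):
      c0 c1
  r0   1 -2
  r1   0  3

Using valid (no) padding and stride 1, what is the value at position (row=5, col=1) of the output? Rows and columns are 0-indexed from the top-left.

30

The receptive field on the input at this output position is [7 2 / 0 9]. Elementwise product with the kernel and sum: 7·1 + 2·-2 + 9·3.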